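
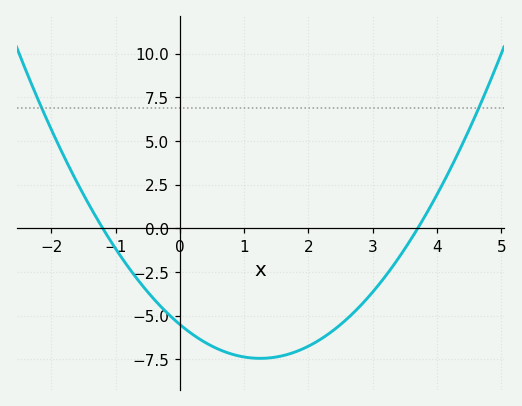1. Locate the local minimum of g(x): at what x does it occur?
1.25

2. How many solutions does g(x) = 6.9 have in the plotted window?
2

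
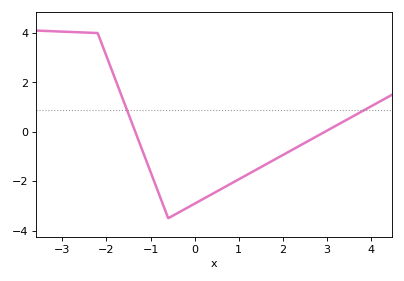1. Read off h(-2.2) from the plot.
4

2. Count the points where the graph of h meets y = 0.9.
2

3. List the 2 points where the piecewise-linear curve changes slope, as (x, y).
(-2.2, 4); (-0.6, -3.5)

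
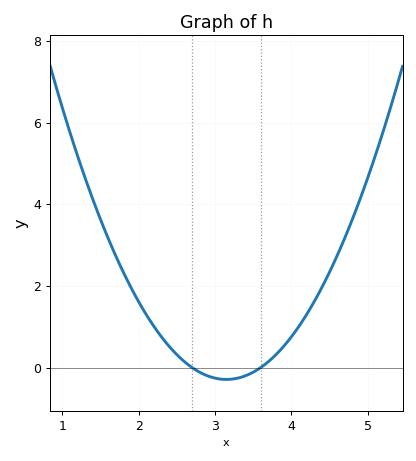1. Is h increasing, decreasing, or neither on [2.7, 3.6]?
neither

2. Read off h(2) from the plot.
1.61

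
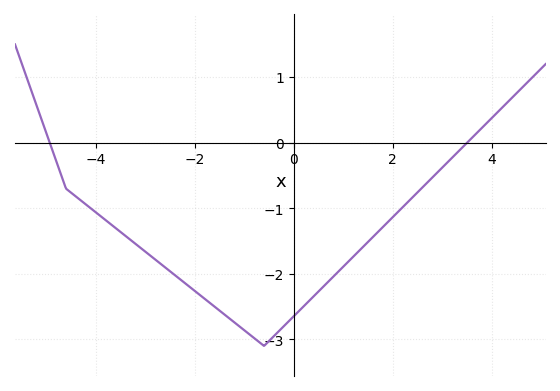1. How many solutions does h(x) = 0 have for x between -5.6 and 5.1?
2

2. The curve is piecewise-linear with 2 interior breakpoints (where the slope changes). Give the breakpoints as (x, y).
(-4.6, -0.7); (-0.6, -3.1)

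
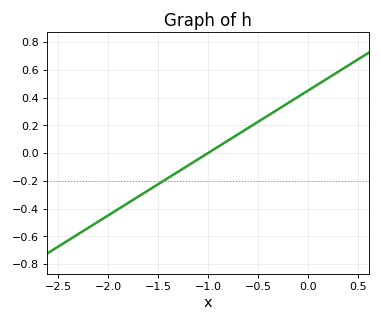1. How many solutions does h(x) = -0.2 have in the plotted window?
1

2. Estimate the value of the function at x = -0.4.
0.28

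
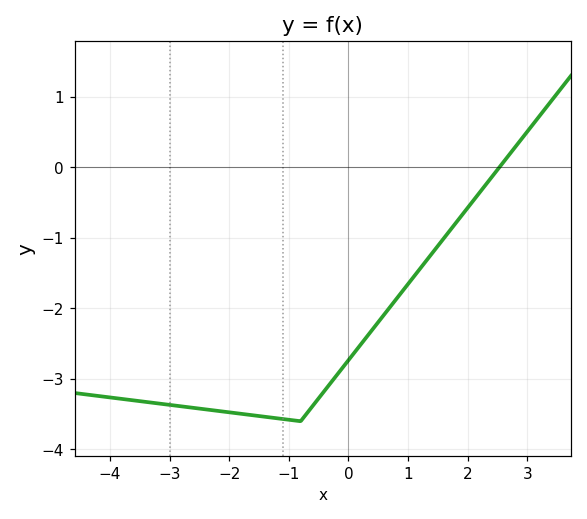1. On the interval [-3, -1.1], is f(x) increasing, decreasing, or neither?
decreasing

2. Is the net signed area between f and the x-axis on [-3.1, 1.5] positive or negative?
negative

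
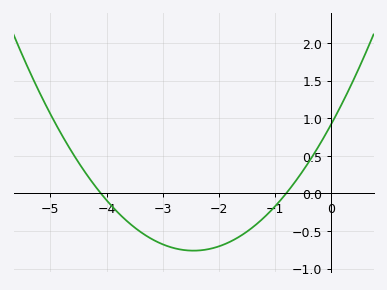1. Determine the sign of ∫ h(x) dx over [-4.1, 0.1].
negative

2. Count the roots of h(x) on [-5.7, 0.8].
2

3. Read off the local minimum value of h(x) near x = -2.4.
-0.762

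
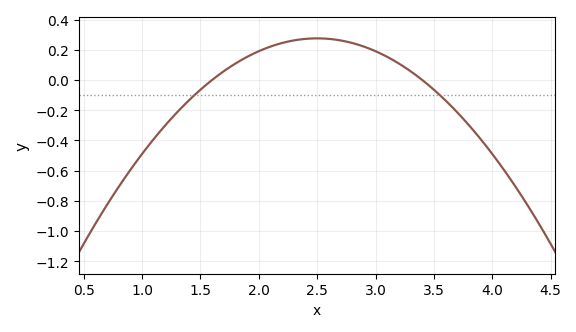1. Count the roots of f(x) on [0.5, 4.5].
2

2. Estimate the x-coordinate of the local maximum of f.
2.5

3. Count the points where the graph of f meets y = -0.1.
2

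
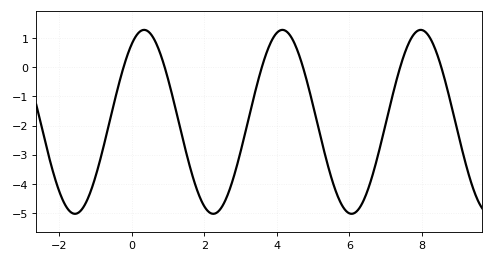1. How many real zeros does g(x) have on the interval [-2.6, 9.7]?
6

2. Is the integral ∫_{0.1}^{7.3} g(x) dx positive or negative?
negative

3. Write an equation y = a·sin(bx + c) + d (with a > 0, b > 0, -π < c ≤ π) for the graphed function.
y = 3.15sin(1.6x + 1) - 1.87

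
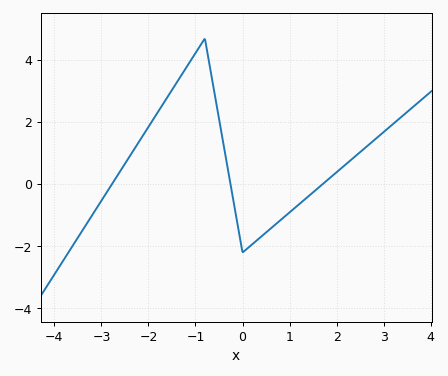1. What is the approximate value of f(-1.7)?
2.6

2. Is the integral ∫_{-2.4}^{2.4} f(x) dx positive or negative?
positive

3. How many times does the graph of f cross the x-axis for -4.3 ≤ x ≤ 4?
3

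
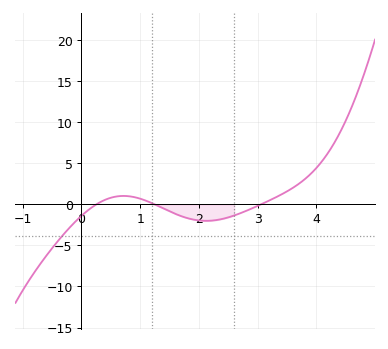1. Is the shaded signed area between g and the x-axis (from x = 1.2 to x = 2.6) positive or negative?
negative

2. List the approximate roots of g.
0.3, 1.3, 3.1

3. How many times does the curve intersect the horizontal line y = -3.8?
1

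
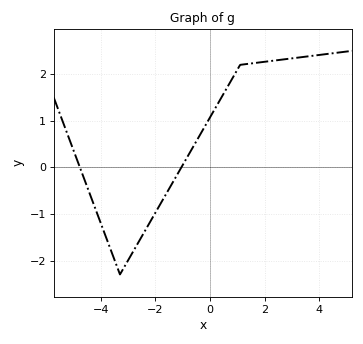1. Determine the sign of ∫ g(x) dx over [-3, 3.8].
positive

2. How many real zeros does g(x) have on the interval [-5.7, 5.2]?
2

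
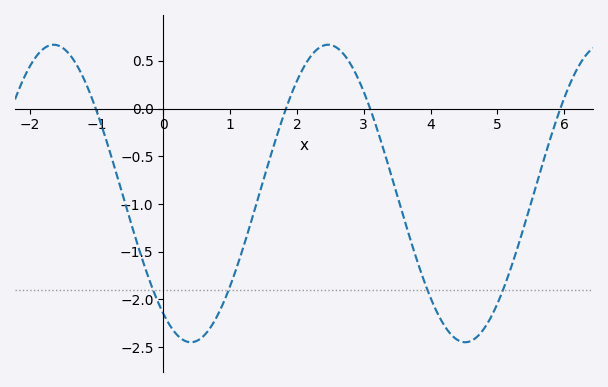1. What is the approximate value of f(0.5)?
-2.44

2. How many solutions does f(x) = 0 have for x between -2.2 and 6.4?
4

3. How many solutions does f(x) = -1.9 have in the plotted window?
4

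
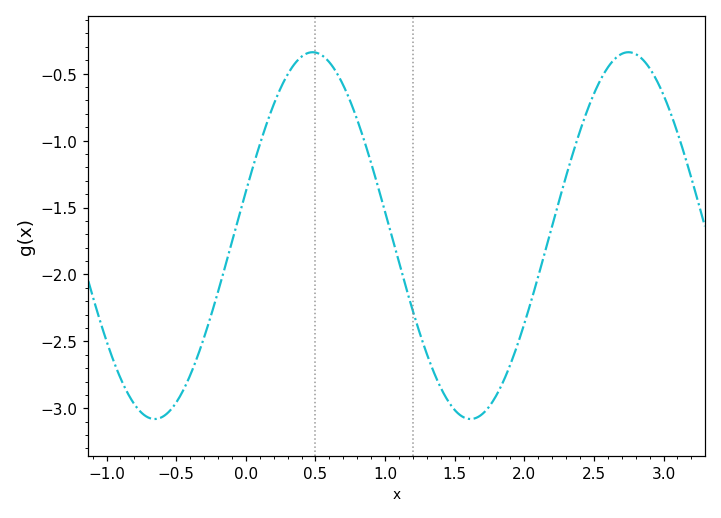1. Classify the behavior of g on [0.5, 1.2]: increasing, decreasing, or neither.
decreasing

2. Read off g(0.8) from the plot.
-0.844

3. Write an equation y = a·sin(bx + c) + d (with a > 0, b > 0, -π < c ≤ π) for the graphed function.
y = 1.37sin(2.77x + 0.242) - 1.71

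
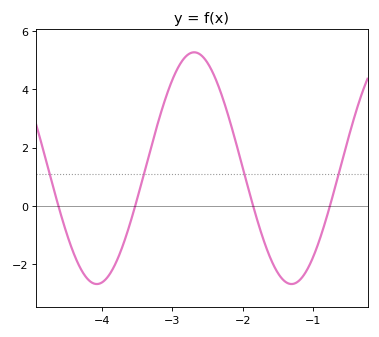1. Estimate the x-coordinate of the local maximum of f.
-2.69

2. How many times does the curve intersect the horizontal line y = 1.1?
4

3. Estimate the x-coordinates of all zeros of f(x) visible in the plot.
-4.62, -3.53, -1.85, -0.76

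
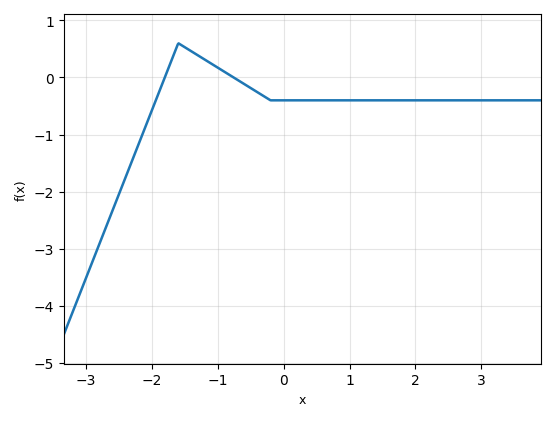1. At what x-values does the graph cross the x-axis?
-1.8, -0.76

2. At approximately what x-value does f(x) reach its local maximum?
-1.6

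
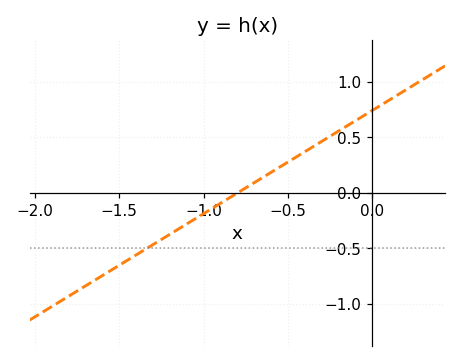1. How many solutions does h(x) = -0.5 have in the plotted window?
1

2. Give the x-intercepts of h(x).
-0.8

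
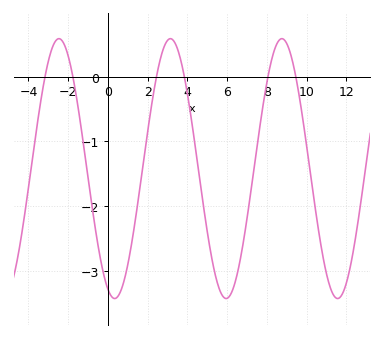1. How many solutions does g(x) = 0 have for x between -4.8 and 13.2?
6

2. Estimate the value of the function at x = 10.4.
-2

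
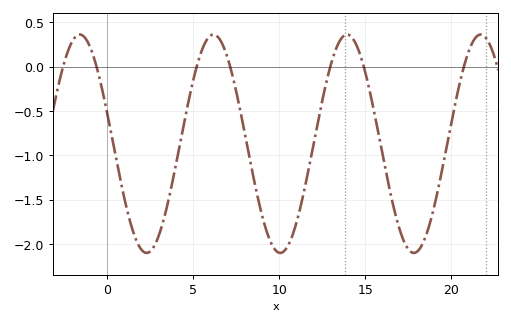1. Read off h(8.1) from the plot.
-0.853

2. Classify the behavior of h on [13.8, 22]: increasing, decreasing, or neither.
neither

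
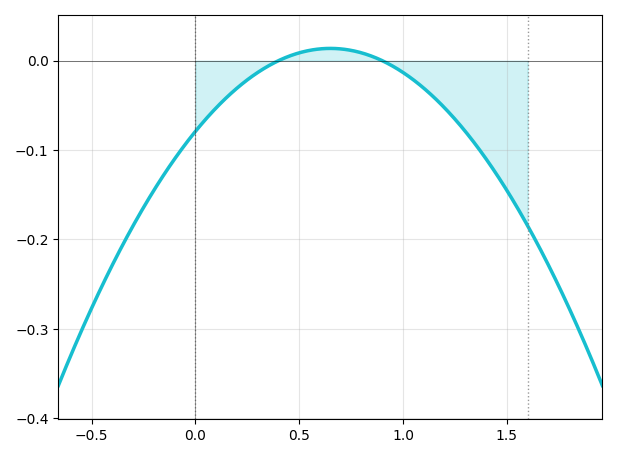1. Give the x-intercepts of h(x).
0.4, 0.9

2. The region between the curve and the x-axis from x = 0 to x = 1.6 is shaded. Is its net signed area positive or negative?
negative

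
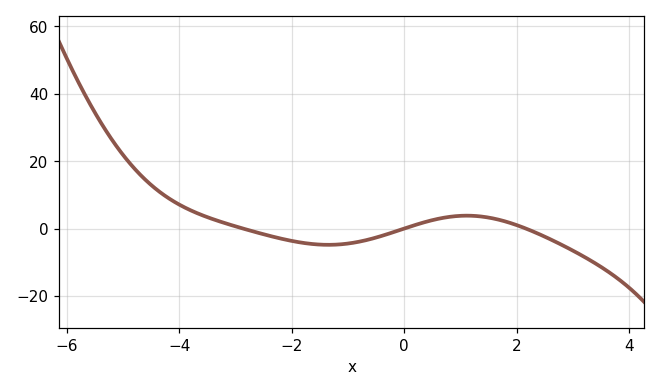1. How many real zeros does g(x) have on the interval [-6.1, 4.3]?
3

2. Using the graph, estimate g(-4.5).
12.9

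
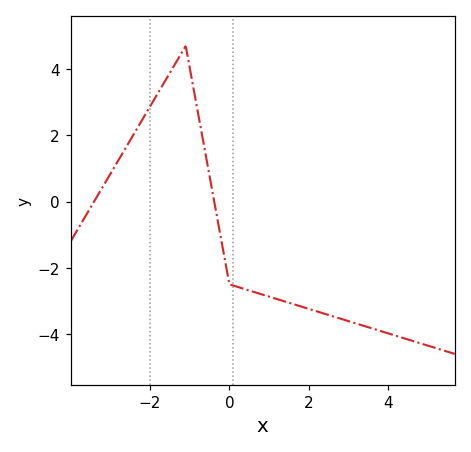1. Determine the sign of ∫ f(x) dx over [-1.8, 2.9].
negative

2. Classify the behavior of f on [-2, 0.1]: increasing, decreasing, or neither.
neither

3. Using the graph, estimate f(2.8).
-3.6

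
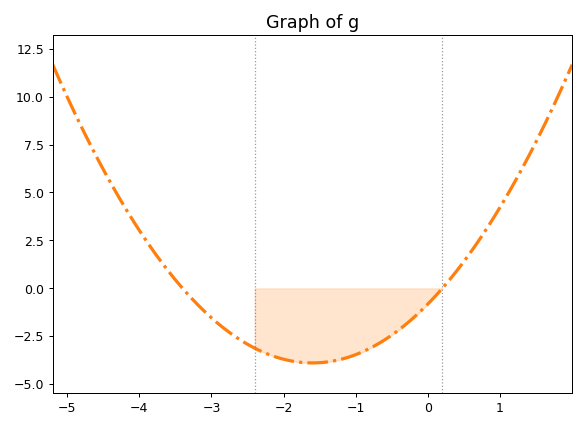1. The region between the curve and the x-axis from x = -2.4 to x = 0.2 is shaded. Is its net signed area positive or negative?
negative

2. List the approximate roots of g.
-3.4, 0.2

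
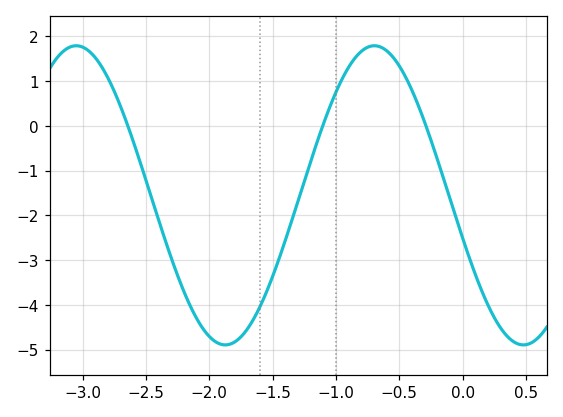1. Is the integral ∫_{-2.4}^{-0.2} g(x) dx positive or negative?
negative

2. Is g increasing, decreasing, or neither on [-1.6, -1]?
increasing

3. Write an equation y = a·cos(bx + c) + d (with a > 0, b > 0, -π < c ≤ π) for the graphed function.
y = 3.34cos(2.7x + 1.9) - 1.55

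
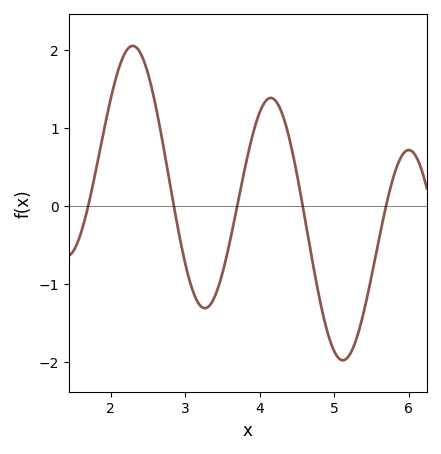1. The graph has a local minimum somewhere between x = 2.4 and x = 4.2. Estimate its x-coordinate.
3.3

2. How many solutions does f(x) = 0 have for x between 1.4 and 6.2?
5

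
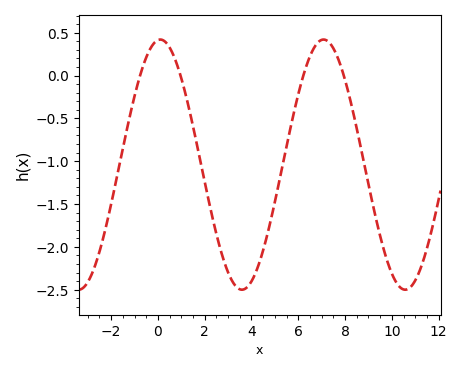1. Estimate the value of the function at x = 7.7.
0.2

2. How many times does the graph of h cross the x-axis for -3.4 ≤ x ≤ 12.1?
4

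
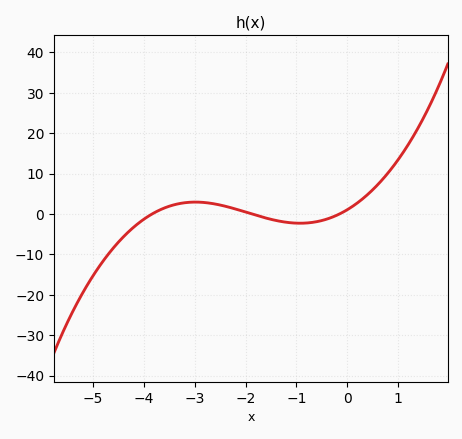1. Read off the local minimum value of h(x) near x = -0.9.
-2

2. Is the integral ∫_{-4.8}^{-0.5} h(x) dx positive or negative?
negative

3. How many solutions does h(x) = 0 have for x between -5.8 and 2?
3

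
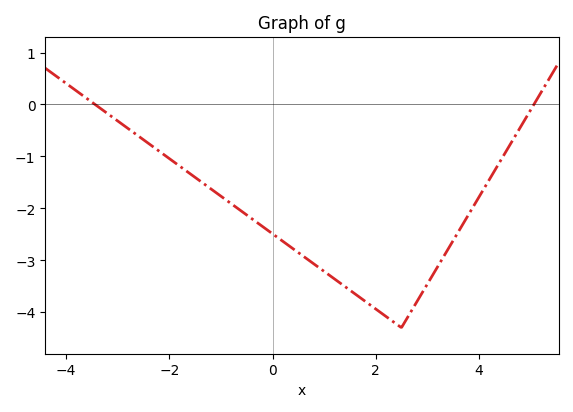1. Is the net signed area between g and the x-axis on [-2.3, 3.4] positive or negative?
negative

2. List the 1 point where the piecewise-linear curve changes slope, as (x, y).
(2.5, -4.3)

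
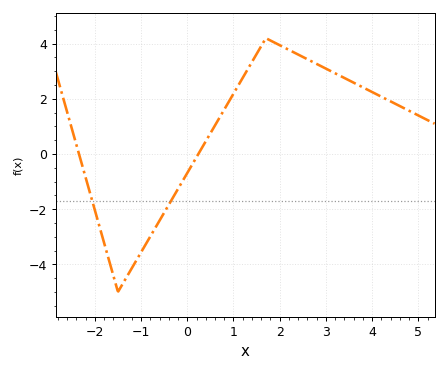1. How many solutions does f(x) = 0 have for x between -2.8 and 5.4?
2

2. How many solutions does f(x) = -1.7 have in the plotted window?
2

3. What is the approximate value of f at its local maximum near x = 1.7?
4.2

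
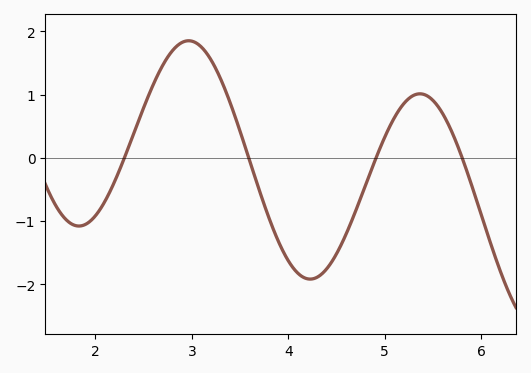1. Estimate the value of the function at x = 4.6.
-1.2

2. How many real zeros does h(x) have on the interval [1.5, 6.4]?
4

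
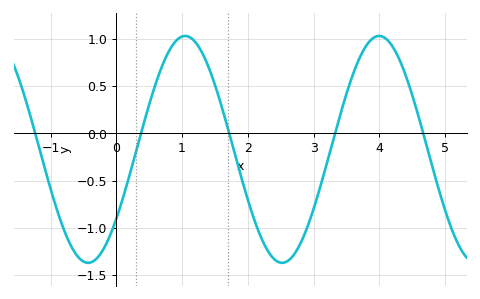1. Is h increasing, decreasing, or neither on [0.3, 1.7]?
neither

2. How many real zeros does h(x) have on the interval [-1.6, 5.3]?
5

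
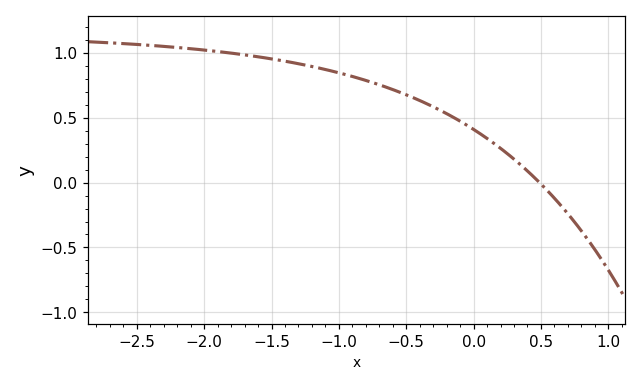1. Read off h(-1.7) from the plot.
1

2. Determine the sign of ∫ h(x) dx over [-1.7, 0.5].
positive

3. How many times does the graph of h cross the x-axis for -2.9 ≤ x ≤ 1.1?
1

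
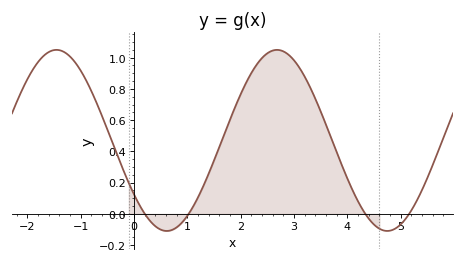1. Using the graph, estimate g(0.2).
-0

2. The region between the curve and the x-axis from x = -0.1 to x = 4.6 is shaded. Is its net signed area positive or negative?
positive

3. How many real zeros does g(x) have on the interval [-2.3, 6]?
4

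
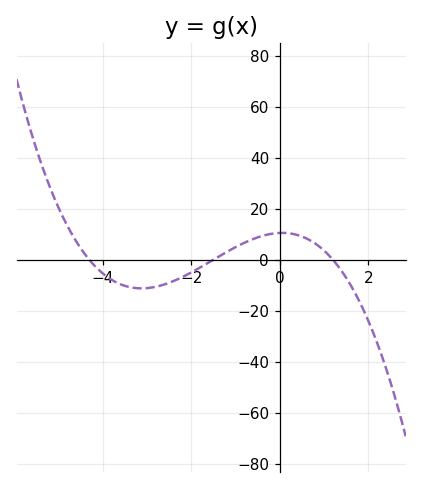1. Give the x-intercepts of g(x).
-4.4, -1.4, 1.2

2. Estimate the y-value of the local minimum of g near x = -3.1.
-12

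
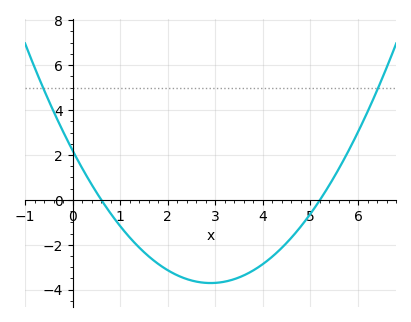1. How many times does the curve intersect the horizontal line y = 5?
2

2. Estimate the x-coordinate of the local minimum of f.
2.9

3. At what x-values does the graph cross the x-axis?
0.6, 5.2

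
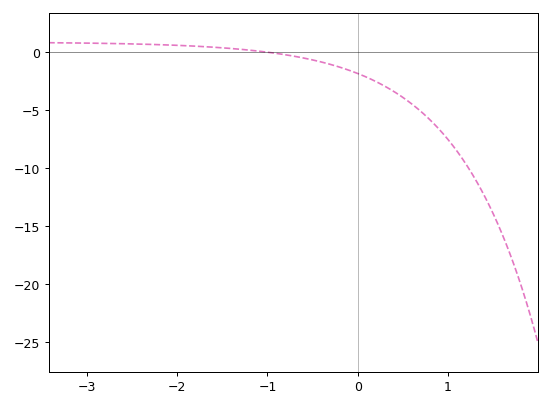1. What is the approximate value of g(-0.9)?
0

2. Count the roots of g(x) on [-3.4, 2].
1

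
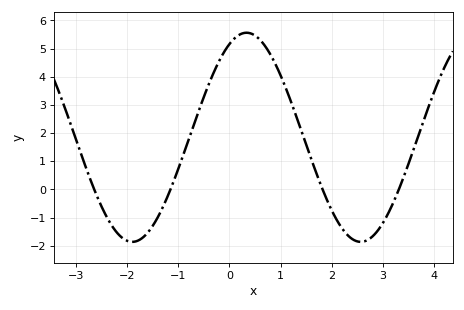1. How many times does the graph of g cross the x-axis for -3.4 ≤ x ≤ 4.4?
4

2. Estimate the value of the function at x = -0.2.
4.56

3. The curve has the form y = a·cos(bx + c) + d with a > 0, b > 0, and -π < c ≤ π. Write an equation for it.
y = 3.71cos(1.41x - 0.472) + 1.85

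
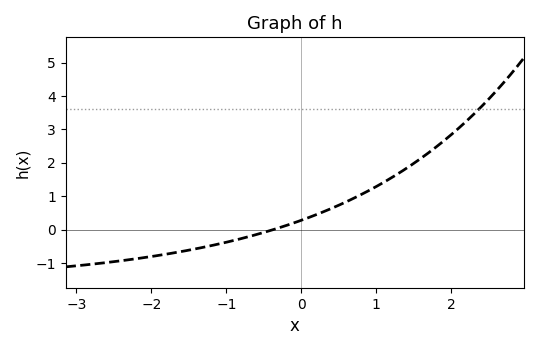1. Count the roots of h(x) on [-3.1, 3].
1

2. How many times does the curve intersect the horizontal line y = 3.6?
1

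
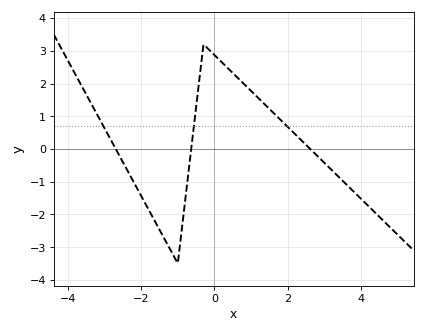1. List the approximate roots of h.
-2.6, -0.6, 2.6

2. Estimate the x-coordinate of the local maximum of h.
-0.2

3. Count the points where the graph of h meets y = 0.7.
3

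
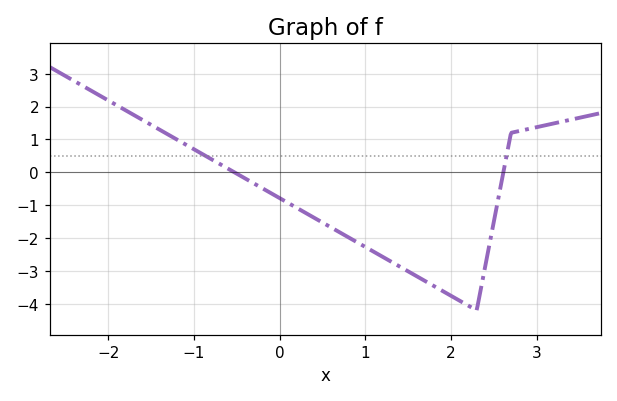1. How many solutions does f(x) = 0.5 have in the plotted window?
2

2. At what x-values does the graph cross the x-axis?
-0.5, 2.6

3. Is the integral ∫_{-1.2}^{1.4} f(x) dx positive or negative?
negative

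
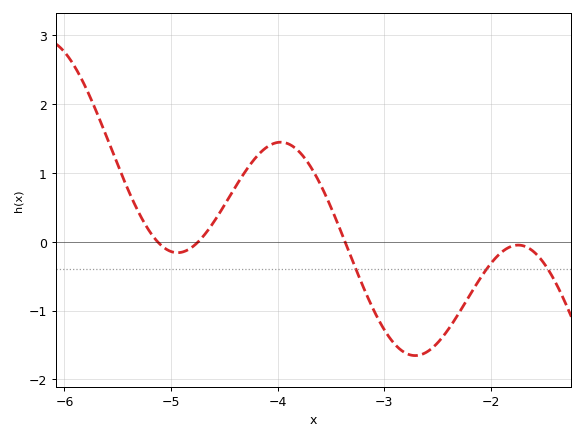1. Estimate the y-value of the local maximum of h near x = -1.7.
-0.1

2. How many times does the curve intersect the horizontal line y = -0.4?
3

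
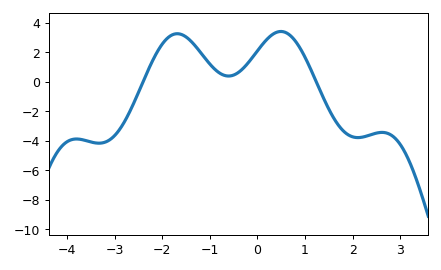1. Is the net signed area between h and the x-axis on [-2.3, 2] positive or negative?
positive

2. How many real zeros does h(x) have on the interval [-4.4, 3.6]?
2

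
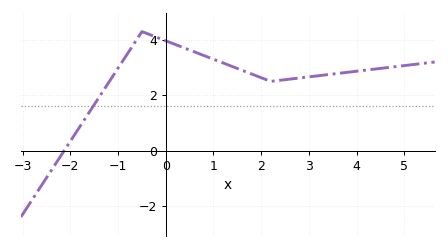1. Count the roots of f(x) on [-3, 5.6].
1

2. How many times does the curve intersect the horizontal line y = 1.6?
1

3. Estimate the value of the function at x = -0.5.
4.3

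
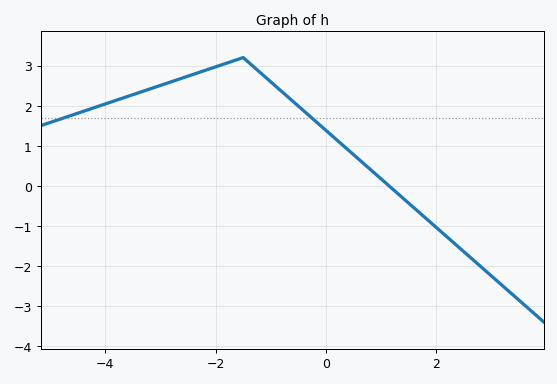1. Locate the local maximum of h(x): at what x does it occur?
-1.6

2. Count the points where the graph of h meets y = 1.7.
2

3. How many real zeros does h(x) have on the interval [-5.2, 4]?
1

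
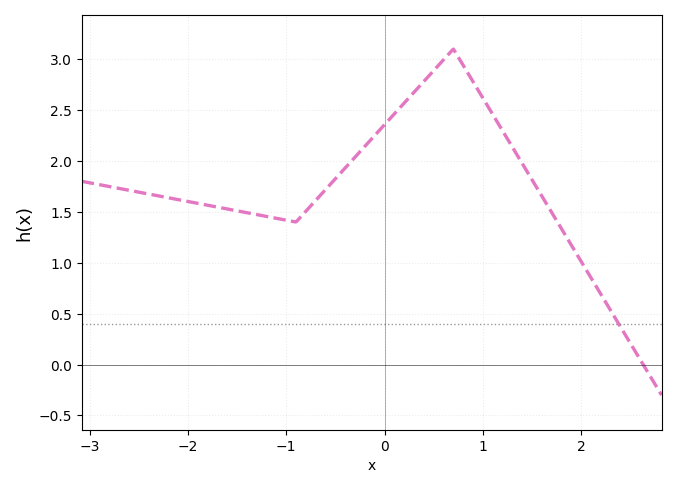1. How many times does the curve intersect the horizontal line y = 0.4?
1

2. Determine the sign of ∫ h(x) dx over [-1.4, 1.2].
positive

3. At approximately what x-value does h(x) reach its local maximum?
0.701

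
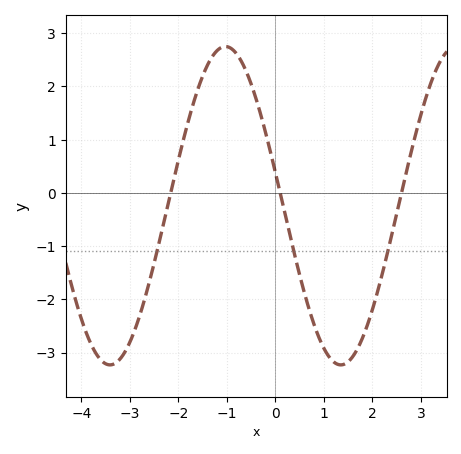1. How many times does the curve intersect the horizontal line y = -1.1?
3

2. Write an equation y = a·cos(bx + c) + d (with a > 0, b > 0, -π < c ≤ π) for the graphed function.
y = 2.99cos(1.32x + 1.36) - 0.24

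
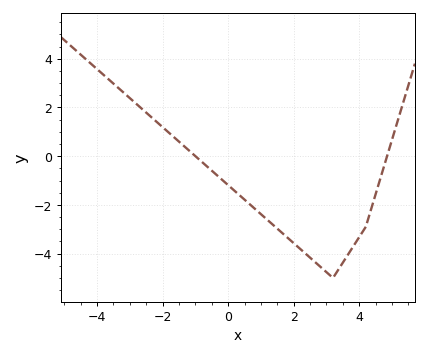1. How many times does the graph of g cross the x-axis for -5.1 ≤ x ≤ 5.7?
2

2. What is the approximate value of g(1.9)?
-3.45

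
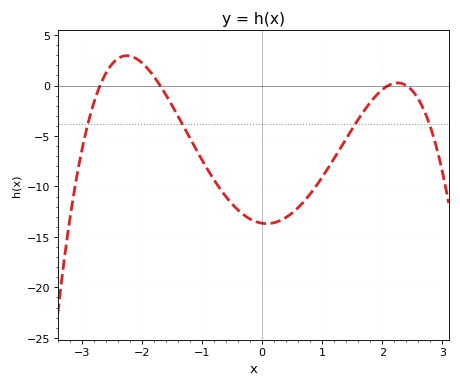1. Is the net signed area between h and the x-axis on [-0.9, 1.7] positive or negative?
negative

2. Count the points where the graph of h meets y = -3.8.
4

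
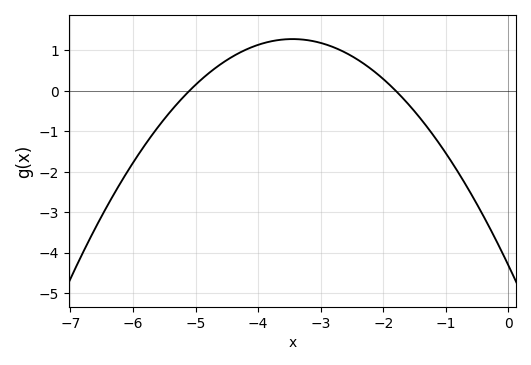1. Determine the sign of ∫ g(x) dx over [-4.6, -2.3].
positive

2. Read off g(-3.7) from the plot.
1.25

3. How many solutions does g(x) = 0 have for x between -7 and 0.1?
2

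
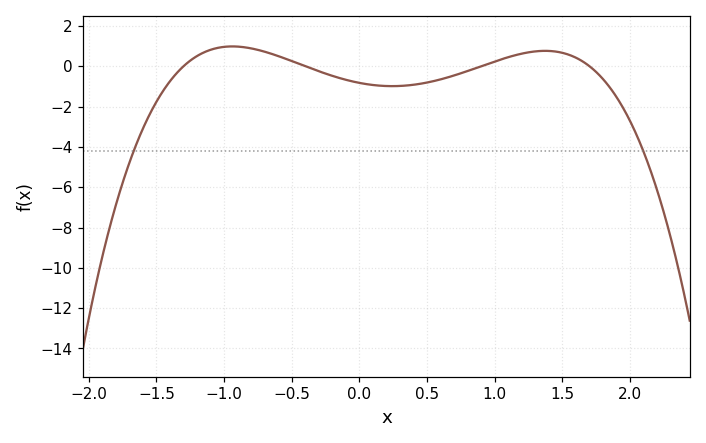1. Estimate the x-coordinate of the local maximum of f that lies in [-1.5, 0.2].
-0.9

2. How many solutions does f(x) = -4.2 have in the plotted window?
2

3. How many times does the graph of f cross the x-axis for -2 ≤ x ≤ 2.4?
4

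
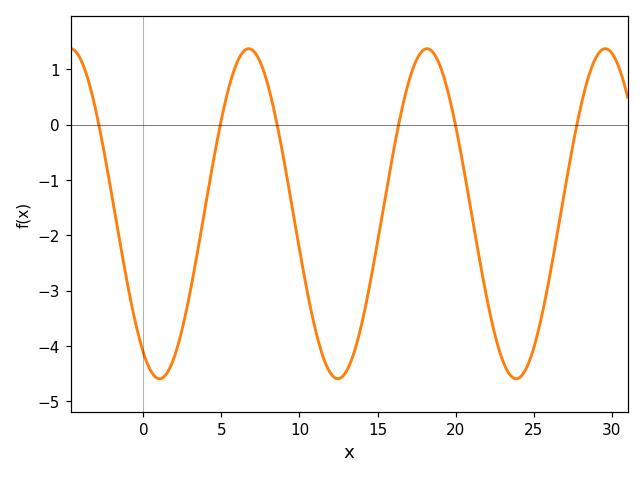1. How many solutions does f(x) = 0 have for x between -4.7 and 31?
6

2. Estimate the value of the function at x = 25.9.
-2.94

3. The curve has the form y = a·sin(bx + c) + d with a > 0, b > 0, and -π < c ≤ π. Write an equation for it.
y = 2.98sin(0.55x - 2.14) - 1.61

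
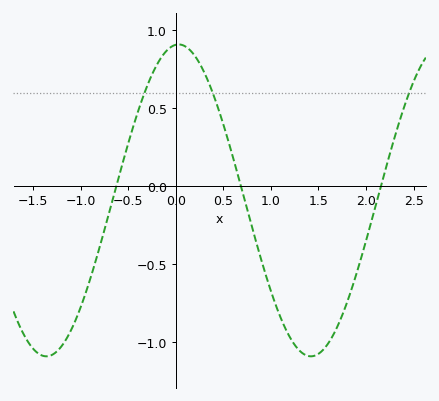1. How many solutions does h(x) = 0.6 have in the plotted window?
3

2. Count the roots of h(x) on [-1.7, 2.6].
3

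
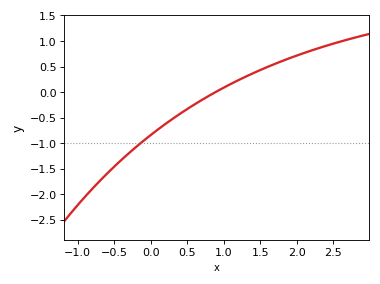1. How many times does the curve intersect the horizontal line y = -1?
1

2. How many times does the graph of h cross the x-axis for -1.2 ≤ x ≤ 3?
1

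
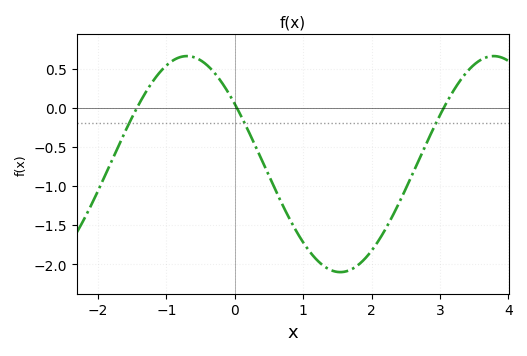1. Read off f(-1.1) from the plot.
0.45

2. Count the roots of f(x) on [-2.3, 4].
3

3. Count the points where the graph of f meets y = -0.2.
3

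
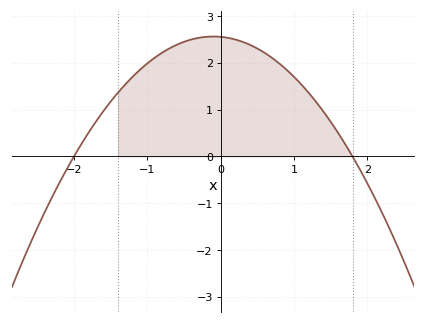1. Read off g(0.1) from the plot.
2.5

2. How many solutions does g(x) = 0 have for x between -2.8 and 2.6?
2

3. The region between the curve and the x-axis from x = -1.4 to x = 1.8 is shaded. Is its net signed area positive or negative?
positive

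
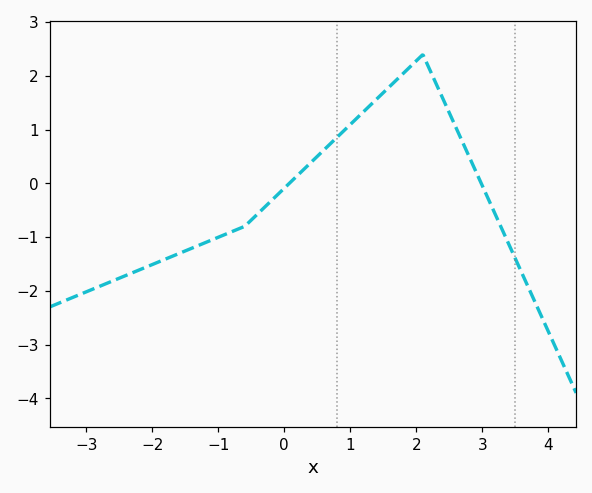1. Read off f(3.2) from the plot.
-0.6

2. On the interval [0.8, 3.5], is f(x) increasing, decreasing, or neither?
neither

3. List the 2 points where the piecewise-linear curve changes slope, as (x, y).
(-0.6, -0.8); (2.1, 2.4)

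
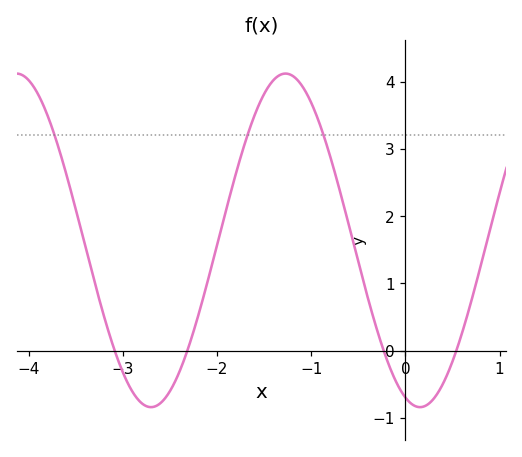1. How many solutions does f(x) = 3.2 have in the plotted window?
3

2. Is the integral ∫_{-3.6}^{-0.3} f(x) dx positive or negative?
positive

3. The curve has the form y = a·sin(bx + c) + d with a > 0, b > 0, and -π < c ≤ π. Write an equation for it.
y = 2.48sin(2.2x - 1.91) + 1.64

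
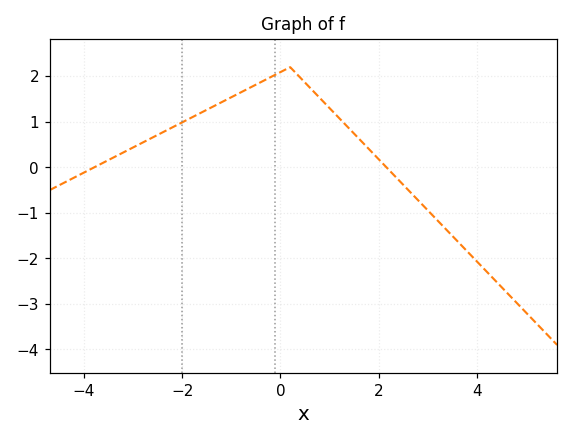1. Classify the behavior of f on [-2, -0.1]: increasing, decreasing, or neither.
increasing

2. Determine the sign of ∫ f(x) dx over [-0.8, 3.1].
positive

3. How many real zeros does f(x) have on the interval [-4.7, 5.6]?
2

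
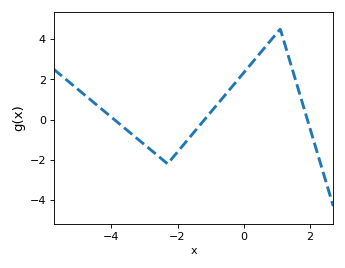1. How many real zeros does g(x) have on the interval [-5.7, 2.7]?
3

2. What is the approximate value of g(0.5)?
3.4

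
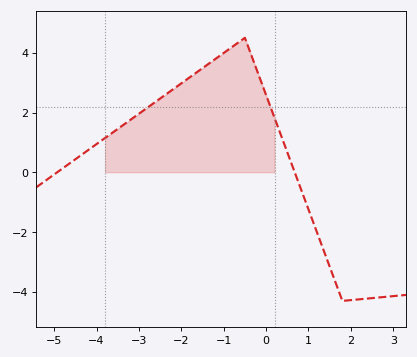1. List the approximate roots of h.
-4.93, 0.676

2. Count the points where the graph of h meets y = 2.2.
2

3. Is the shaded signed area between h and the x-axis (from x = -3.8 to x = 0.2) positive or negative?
positive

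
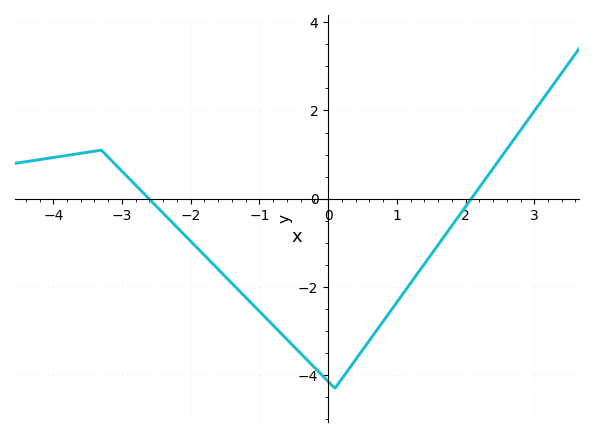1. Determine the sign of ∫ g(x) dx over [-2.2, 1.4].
negative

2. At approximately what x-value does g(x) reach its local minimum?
0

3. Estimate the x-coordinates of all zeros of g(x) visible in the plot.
-2.6, 2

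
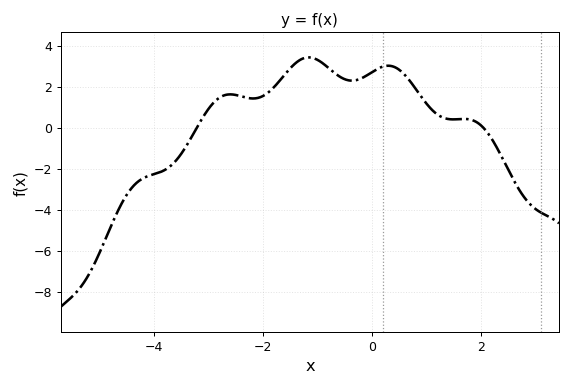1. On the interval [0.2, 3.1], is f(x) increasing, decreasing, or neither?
neither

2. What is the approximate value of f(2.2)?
-0.558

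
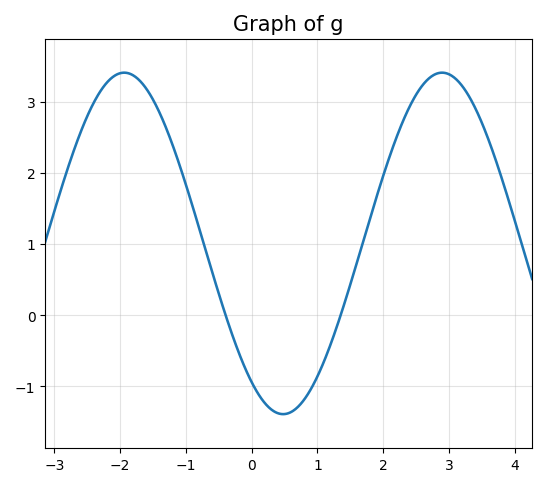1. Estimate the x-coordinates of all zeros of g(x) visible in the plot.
-0.4, 1.4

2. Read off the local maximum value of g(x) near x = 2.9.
3.4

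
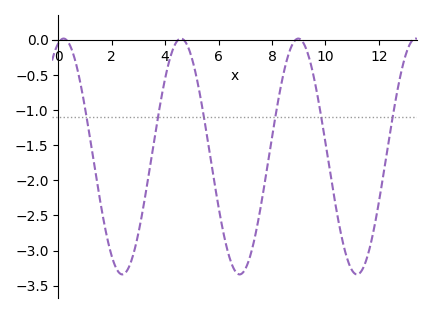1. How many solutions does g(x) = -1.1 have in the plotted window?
6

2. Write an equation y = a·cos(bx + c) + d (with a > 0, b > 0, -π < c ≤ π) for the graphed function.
y = 1.68cos(1.43x - 0.282) - 1.66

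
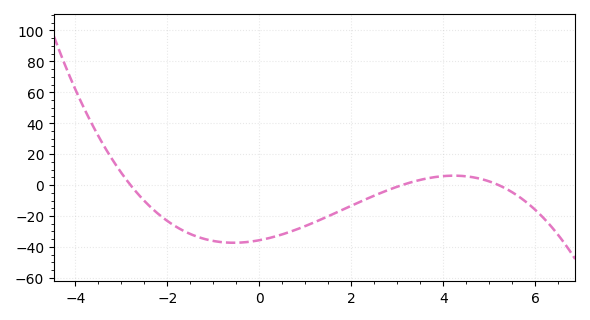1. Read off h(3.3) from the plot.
2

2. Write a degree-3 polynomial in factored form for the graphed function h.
y = -0.79(x + 2.8)(x - 3.1)(x - 5.2)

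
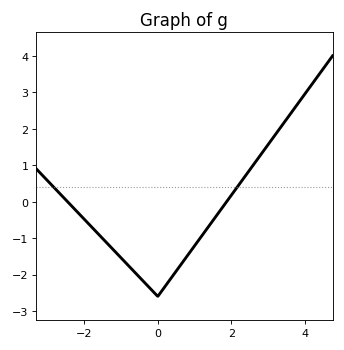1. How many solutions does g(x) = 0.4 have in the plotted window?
2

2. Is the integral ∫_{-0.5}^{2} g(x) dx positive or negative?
negative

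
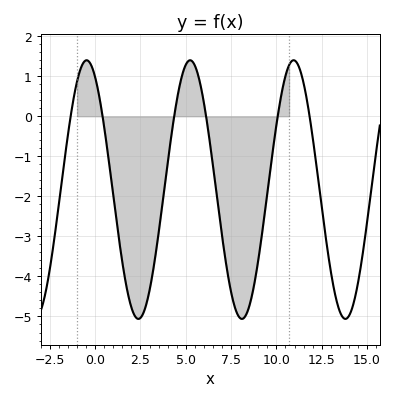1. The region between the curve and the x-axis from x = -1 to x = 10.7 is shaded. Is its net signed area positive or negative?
negative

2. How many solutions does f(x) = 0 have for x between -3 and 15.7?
6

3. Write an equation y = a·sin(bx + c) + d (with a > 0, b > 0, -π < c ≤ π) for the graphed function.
y = 3.23sin(1.1x + 2.09) - 1.83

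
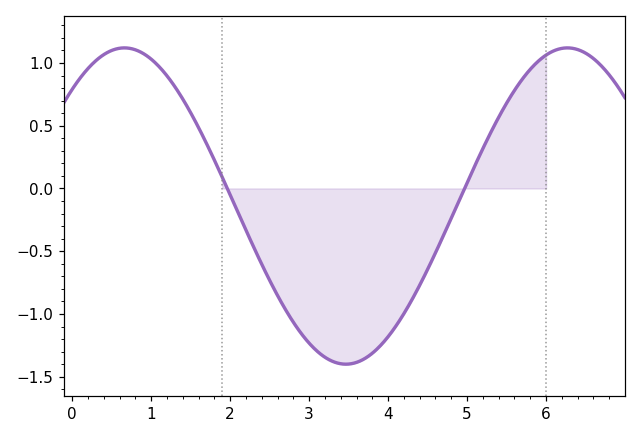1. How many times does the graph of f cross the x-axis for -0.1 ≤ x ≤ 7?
2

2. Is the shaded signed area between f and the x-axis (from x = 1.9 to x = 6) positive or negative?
negative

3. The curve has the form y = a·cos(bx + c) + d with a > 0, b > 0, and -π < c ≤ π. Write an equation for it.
y = 1.26cos(1.12x - 0.74) - 0.14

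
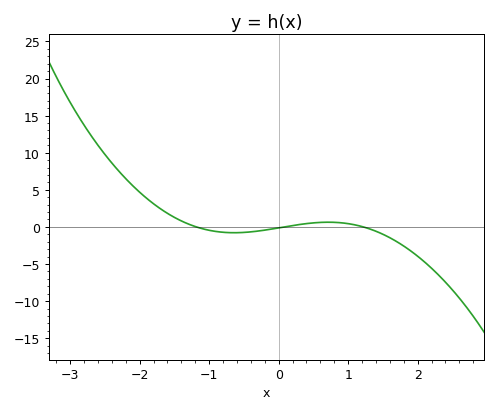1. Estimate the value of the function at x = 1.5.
-1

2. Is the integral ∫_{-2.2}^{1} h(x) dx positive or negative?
positive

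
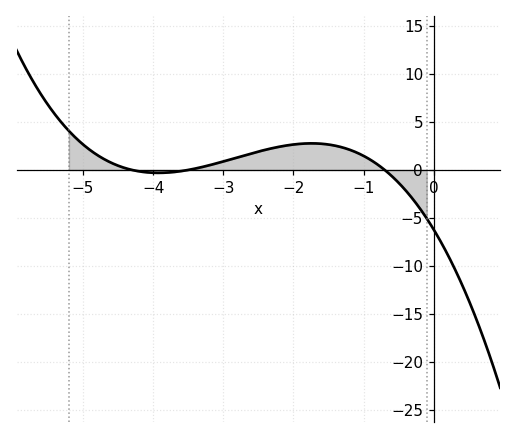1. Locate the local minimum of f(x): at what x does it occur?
-3.9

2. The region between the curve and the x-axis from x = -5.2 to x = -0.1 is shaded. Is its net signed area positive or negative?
positive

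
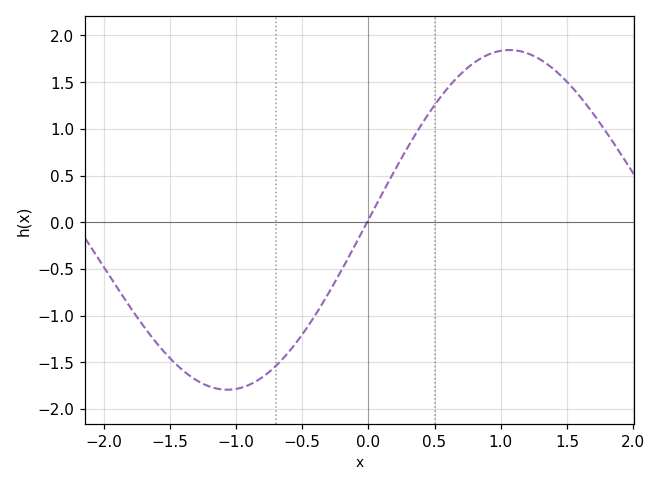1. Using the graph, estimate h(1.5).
1.5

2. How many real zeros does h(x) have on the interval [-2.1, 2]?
1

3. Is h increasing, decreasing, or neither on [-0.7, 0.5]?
increasing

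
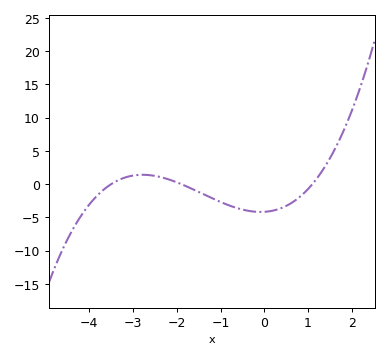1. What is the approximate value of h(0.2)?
-3.99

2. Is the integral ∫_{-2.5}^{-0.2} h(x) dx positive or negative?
negative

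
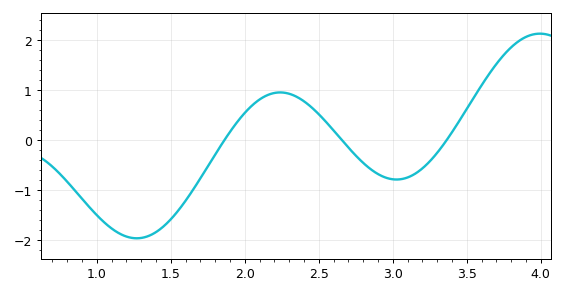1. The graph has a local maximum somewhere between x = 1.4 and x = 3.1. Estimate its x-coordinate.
2.24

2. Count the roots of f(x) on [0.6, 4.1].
3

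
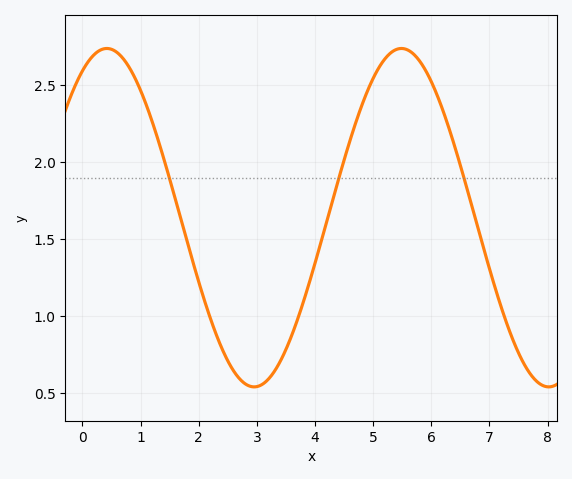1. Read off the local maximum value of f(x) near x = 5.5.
2.74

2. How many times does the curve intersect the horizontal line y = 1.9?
3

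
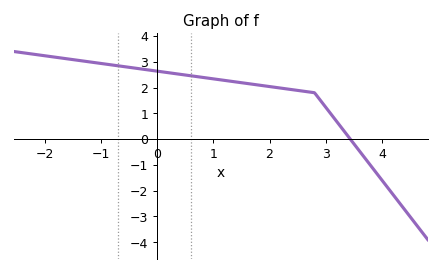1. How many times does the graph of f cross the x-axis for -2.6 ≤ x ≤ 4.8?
1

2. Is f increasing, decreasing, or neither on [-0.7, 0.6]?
decreasing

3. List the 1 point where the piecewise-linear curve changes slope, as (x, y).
(2.8, 1.8)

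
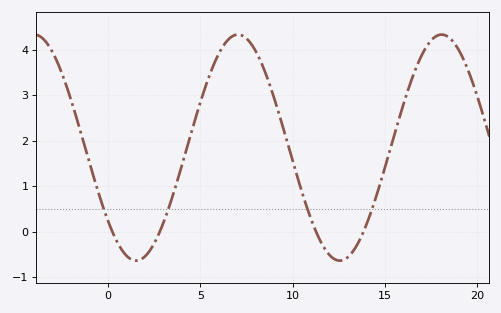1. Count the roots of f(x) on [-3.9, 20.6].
4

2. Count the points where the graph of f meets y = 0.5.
4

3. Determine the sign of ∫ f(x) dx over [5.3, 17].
positive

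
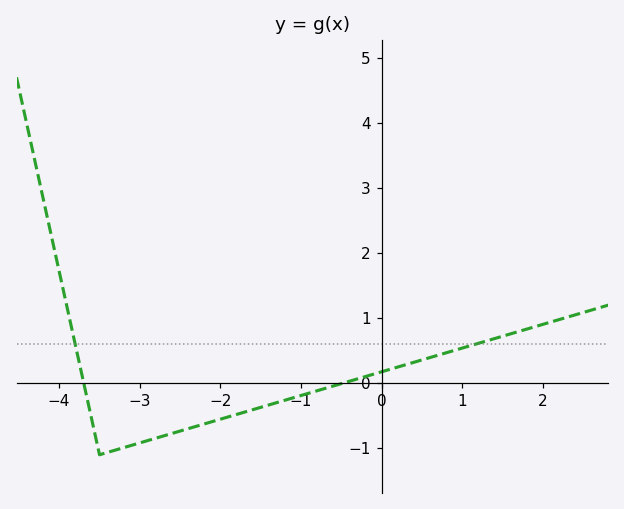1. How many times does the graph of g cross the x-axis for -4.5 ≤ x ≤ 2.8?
2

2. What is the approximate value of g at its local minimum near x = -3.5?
-1.1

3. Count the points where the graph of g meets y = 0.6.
2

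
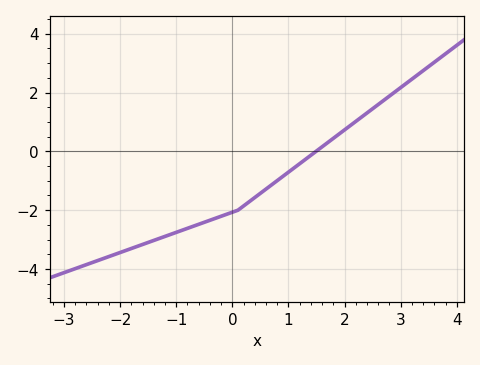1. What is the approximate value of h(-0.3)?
-2.27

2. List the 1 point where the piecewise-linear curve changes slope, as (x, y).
(0.1, -2)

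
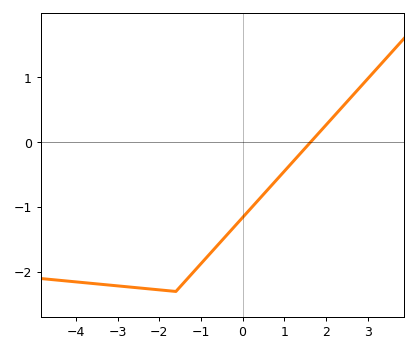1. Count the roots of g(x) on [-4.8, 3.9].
1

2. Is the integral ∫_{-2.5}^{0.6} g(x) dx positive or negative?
negative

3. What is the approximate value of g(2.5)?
0.623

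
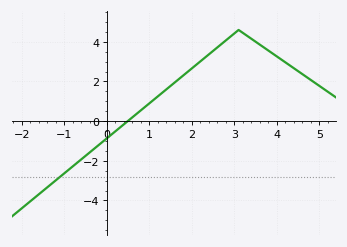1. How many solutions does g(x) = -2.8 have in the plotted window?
1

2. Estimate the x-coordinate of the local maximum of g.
3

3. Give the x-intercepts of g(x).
0.4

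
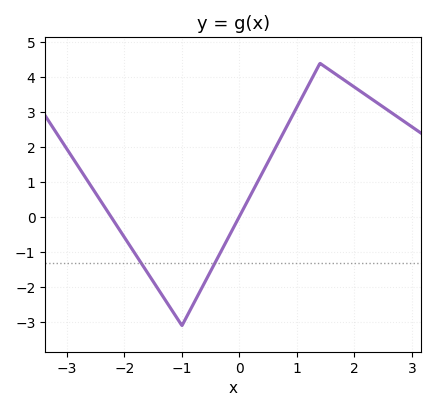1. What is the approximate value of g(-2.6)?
0.936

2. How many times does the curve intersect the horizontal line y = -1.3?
2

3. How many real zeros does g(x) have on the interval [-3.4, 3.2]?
2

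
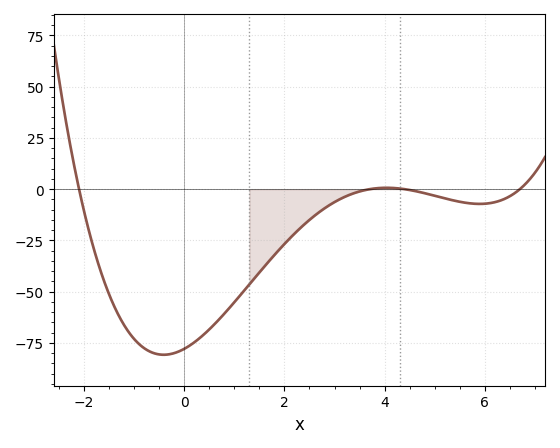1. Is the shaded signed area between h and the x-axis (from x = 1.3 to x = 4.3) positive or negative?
negative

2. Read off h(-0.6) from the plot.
-80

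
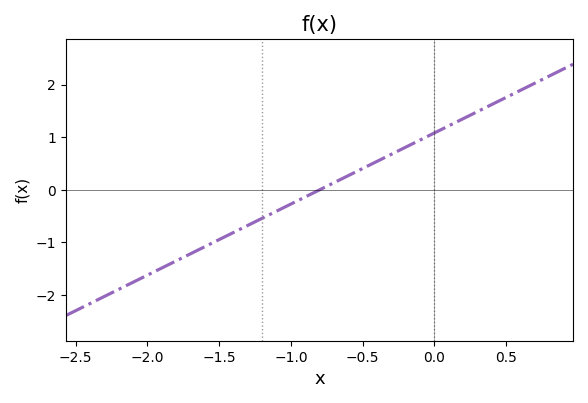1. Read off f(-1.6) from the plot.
-1.1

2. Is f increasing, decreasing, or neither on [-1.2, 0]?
increasing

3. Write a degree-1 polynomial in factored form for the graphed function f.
y = 1.35(x + 0.8)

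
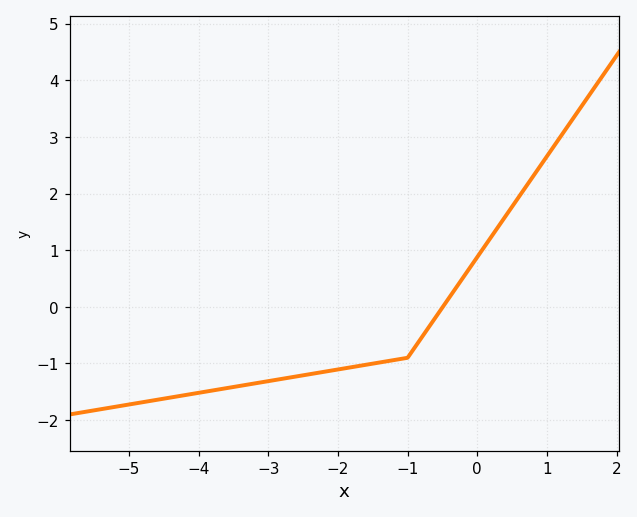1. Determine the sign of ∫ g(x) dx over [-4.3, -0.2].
negative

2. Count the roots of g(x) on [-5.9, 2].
1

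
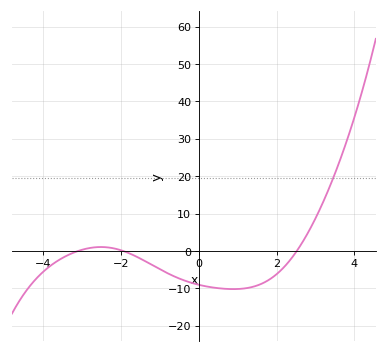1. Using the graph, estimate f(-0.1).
-9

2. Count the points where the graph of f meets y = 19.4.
1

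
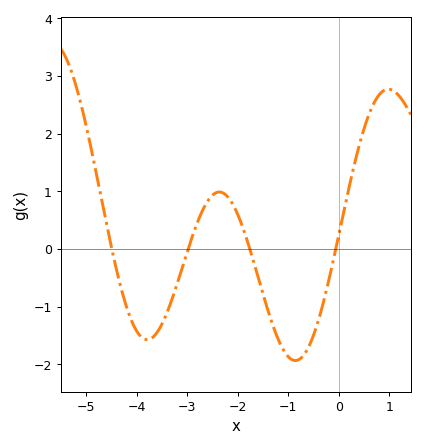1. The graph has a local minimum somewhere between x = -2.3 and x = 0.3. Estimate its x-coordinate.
-0.9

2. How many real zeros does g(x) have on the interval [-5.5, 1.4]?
4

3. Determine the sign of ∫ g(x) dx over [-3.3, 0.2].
negative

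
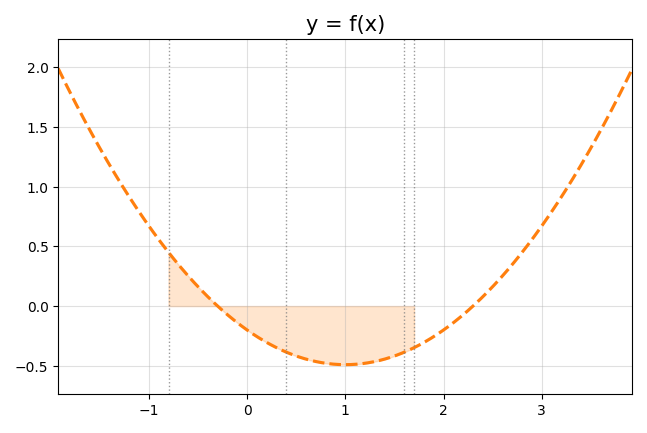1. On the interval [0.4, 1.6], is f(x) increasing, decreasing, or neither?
neither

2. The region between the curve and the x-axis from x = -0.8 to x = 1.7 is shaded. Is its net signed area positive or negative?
negative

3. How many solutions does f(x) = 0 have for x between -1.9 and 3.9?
2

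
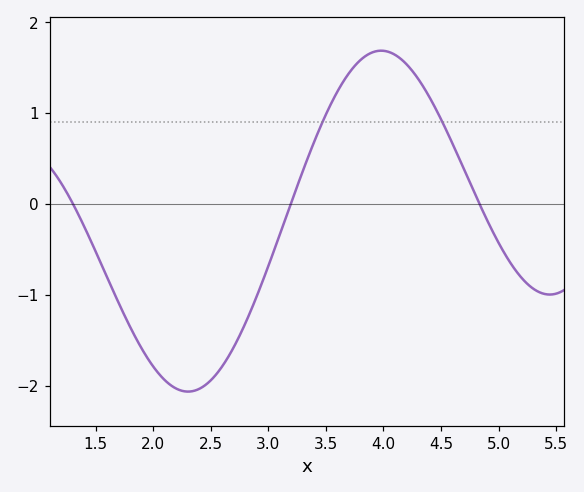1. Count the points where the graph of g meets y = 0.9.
2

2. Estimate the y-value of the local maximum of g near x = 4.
1.69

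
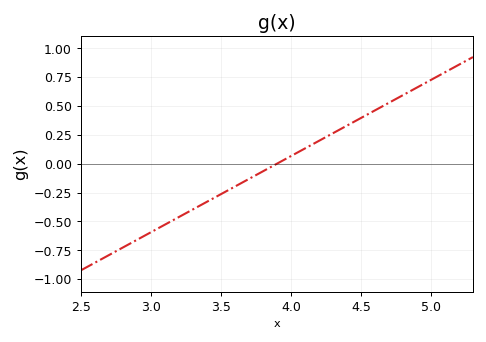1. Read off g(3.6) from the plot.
-0.198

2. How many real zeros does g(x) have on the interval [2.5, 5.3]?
1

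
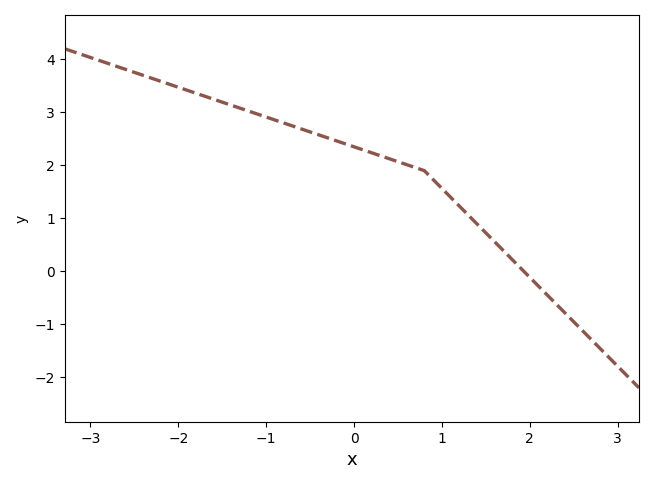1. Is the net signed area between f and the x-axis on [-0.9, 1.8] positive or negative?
positive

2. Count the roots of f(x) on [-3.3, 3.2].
1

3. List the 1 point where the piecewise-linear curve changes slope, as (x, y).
(0.8, 1.9)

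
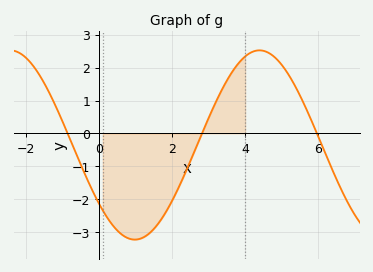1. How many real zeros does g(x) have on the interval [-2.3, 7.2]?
3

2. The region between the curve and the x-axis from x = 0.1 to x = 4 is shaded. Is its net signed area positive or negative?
negative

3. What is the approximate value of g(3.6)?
1.8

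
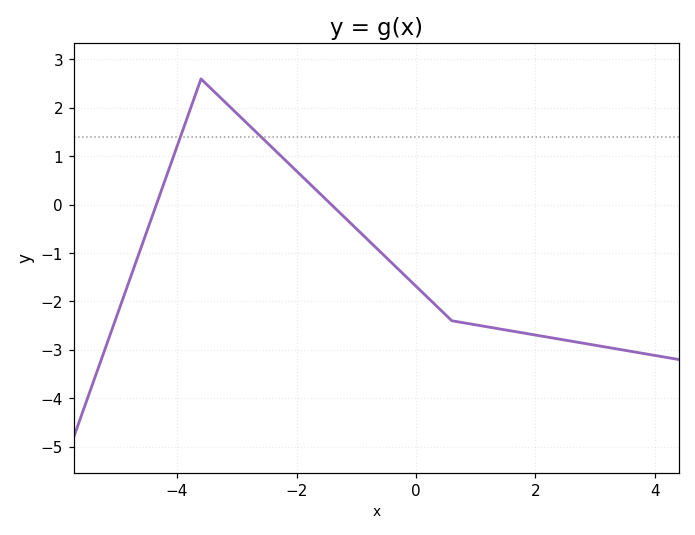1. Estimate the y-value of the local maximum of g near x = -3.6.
2.6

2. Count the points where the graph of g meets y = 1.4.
2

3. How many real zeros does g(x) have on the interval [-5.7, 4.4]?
2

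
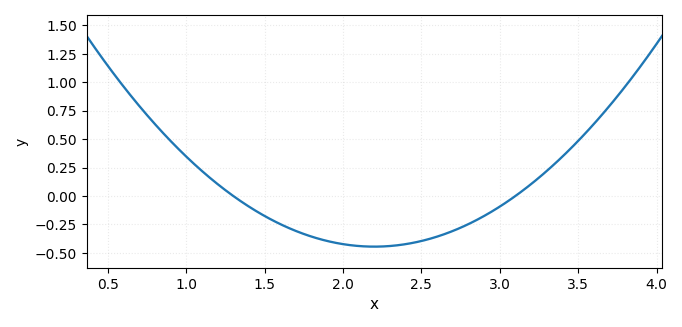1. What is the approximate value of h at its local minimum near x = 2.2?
-0.45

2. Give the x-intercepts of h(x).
1.3, 3.1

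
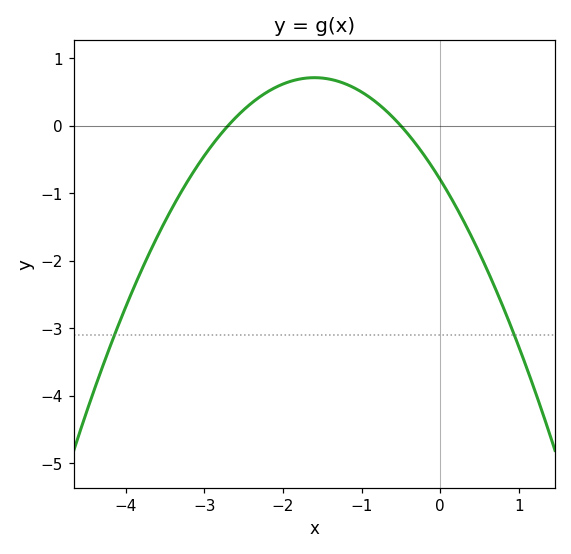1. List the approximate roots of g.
-2.7, -0.5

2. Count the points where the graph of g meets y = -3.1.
2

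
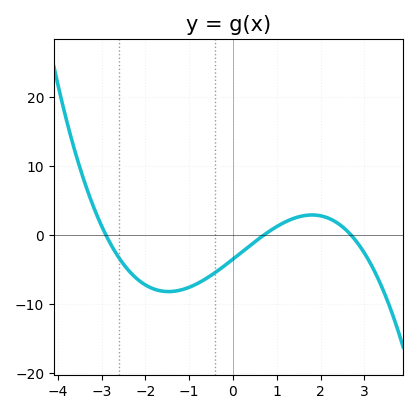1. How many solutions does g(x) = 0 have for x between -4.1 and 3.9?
3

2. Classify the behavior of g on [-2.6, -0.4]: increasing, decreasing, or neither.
neither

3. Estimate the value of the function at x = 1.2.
1.94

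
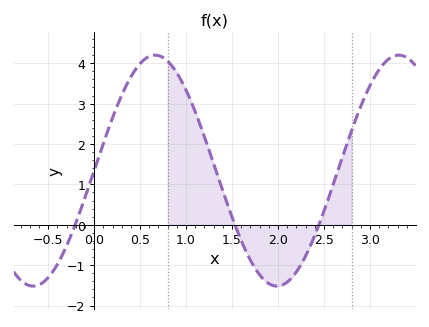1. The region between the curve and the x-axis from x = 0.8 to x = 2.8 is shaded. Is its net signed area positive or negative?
positive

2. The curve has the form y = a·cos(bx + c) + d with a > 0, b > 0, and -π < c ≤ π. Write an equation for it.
y = 2.86cos(2.37x - 1.57) + 1.34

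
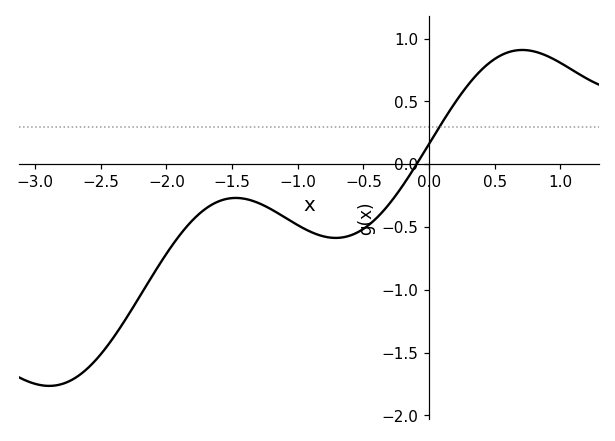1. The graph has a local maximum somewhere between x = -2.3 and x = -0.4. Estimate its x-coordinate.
-1.5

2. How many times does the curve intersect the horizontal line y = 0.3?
1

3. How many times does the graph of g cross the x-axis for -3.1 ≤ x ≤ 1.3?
1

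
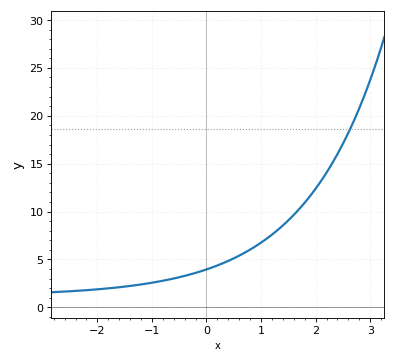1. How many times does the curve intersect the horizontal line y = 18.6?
1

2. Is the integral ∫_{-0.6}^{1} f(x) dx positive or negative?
positive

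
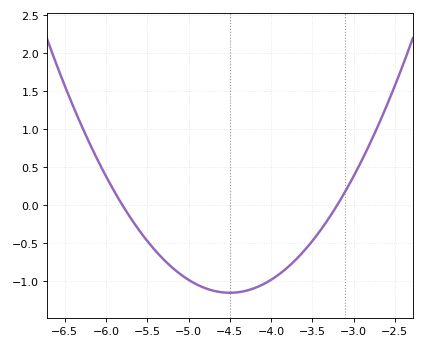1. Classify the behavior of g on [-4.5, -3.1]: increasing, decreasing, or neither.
increasing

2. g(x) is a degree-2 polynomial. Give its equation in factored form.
y = 0.68(x + 5.8)(x + 3.2)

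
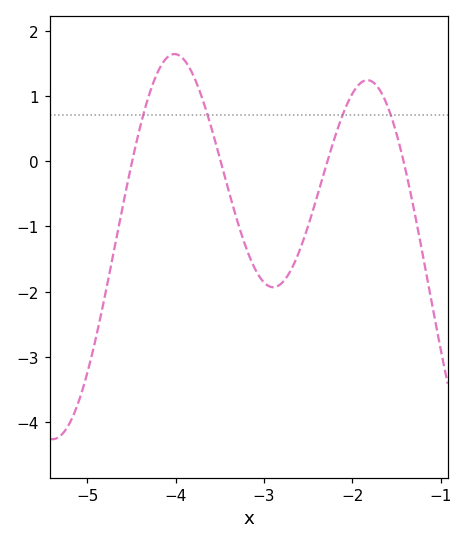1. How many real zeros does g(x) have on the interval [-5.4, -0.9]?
4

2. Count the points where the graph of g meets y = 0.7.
4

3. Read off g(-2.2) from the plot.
0.4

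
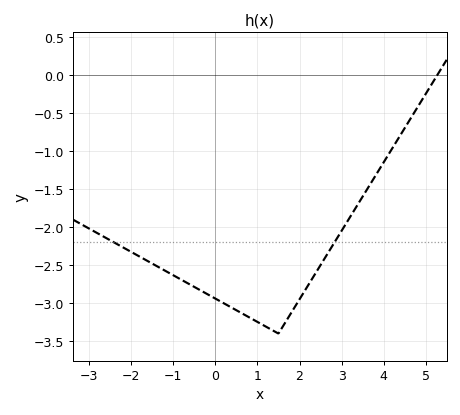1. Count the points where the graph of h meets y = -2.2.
2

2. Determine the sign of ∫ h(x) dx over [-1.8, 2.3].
negative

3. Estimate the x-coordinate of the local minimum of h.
1.4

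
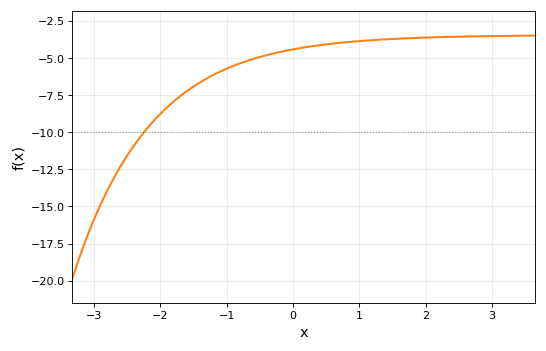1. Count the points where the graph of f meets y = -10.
1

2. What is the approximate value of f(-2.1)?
-9.2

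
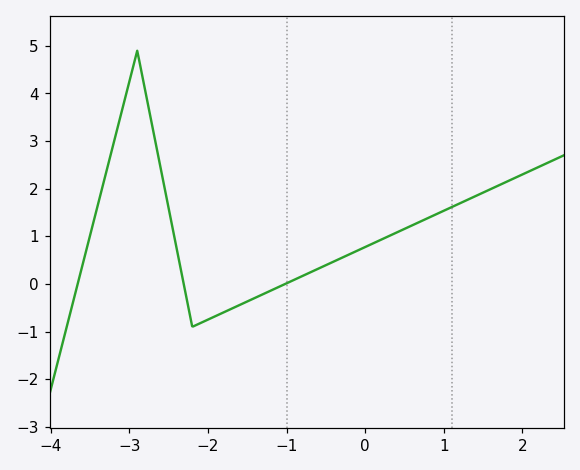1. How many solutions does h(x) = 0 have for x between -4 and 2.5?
3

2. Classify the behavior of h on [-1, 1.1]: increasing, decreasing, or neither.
increasing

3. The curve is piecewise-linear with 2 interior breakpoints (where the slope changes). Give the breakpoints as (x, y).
(-2.9, 4.9); (-2.2, -0.9)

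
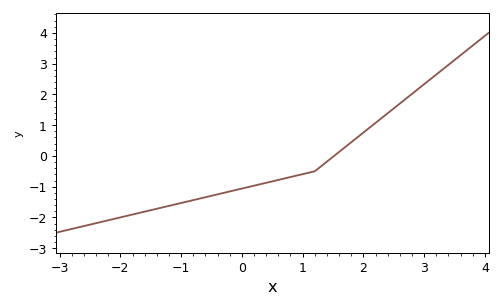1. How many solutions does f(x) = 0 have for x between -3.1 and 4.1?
1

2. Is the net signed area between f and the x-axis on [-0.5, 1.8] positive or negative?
negative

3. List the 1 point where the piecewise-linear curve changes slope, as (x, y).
(1.2, -0.5)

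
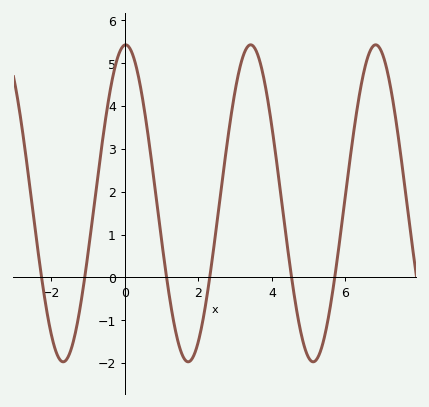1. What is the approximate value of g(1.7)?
-2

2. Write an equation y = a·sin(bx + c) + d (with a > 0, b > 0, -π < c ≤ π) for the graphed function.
y = 3.7sin(1.9x + 1.5) + 1.73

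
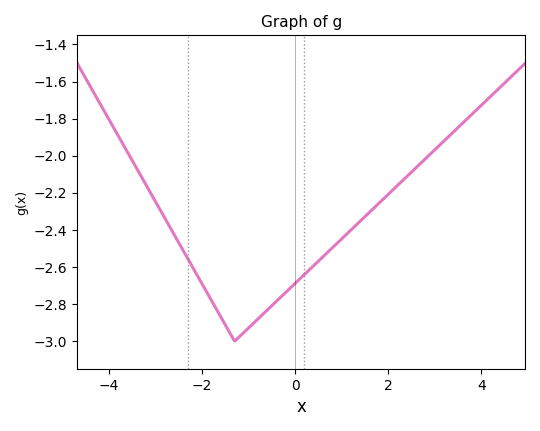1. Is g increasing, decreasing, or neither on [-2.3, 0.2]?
neither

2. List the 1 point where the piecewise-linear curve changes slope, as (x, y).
(-1.3, -3)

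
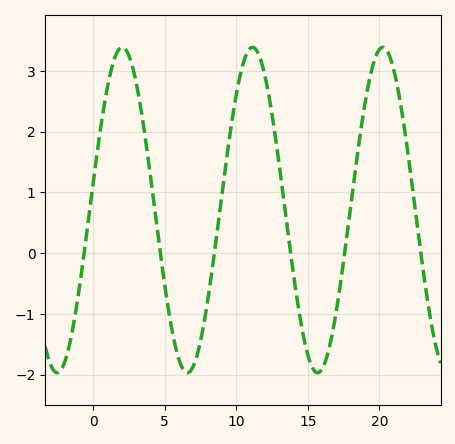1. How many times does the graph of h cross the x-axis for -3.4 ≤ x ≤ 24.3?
6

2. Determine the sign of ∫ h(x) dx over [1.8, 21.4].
positive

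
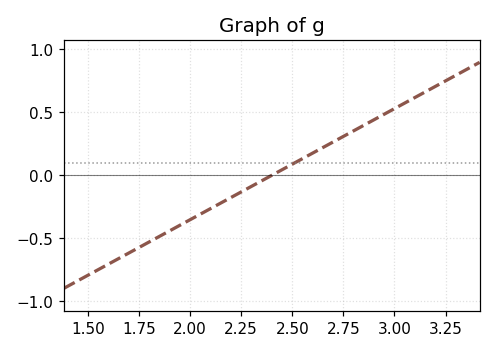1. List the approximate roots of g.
2.4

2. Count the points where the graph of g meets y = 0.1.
1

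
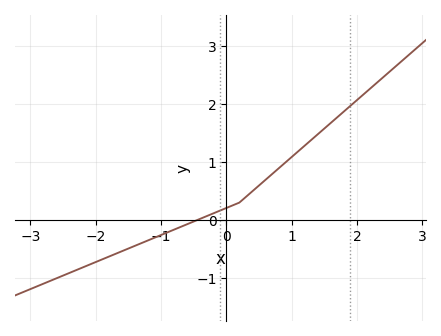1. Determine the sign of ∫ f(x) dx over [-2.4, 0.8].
negative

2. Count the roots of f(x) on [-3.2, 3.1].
1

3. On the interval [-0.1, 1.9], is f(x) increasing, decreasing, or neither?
increasing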